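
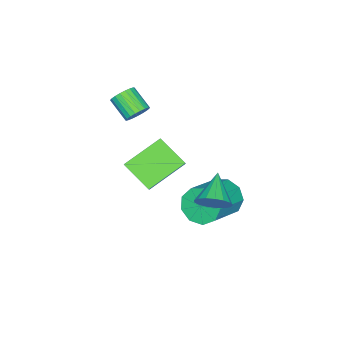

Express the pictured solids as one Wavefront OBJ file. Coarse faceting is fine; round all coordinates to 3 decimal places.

v -2.389 -2.078 1.271
v -2.175 -1.812 1.764
v -2.516 -2.755 2.422
v -2.731 -3.022 1.929
v -2.411 -1.73 1.759
v -2.752 -2.673 2.417
v -2.643 -1.708 1.669
v -2.984 -2.652 2.328
v -2.831 -1.751 1.511
v -3.172 -2.694 2.17
v -2.943 -1.85 1.311
v -3.284 -2.793 1.97
v -2.959 -1.989 1.104
v -3.3 -2.932 1.763
v -2.877 -2.143 0.926
v -3.218 -3.086 1.585
v -2.71 -2.286 0.808
v -3.051 -3.229 1.467
v -2.488 -2.393 0.769
v -2.829 -3.336 1.428
v -2.249 -2.446 0.817
v -2.59 -3.389 1.476
v -2.034 -2.435 0.944
v -2.375 -3.378 1.603
v -1.881 -2.363 1.127
v -2.222 -3.306 1.786
v -1.815 -2.241 1.335
v -2.157 -3.184 1.994
v -1.849 -2.092 1.532
v -2.191 -3.035 2.19
v -1.977 -1.94 1.683
v -2.318 -2.883 2.342
v -3.24 1.59 -3.321
v -2.87 1.295 -4.133
v -1.011 1.195 -3.252
v -1.38 1.49 -2.439
v -2.85 1.937 -4.103
v -0.991 1.837 -3.221
v -3.012 2.417 -3.706
v -1.153 2.316 -2.825
v -3.281 2.51 -3.129
v -1.421 2.409 -2.248
v -3.53 2.172 -2.642
v -1.671 2.072 -1.761
v -3.643 1.562 -2.472
v -1.784 1.462 -1.591
v -3.568 0.966 -2.699
v -1.709 0.865 -1.818
v -3.339 0.661 -3.217
v -1.48 0.561 -2.336
v -3.063 0.791 -3.784
v -1.204 0.691 -2.902
v -2.315 -1.502 -3.53
v -2.547 -2.854 -2.649
v -3.862 -0.618 -2.579
v -4.094 -1.97 -1.698
v -1.606 -1.11 -2.742
v -1.838 -2.462 -1.861
v -3.153 -0.226 -1.791
v -3.385 -1.578 -0.91
v -0.058 2.816 -0.483
v 0.38 2.714 0.154
v -1.282 2.344 0.283
v 0.262 3.067 0.183
v 0.071 3.362 0.059
v -0.15 3.533 -0.189
v -0.35 3.539 -0.504
v -0.483 3.38 -0.815
v -0.518 3.092 -1.049
v -0.448 2.74 -1.154
v -0.288 2.406 -1.105
v -0.076 2.166 -0.914
v 0.141 2.075 -0.623
v 0.312 2.154 -0.301
v 0.398 2.384 -0.021
f 2 1 5
f 2 5 3
f 3 5 6
f 3 6 4
f 5 1 7
f 5 7 6
f 6 7 8
f 6 8 4
f 7 1 9
f 7 9 8
f 8 9 10
f 8 10 4
f 9 1 11
f 9 11 10
f 10 11 12
f 10 12 4
f 11 1 13
f 11 13 12
f 12 13 14
f 12 14 4
f 13 1 15
f 13 15 14
f 14 15 16
f 14 16 4
f 15 1 17
f 15 17 16
f 16 17 18
f 16 18 4
f 17 1 19
f 17 19 18
f 18 19 20
f 18 20 4
f 19 1 21
f 19 21 20
f 20 21 22
f 20 22 4
f 21 1 23
f 21 23 22
f 22 23 24
f 22 24 4
f 23 1 25
f 23 25 24
f 24 25 26
f 24 26 4
f 25 1 27
f 25 27 26
f 26 27 28
f 26 28 4
f 27 1 29
f 27 29 28
f 28 29 30
f 28 30 4
f 29 1 31
f 29 31 30
f 30 31 32
f 30 32 4
f 31 1 2
f 31 2 32
f 32 2 3
f 32 3 4
f 34 33 37
f 34 37 35
f 35 37 38
f 35 38 36
f 37 33 39
f 37 39 38
f 38 39 40
f 38 40 36
f 39 33 41
f 39 41 40
f 40 41 42
f 40 42 36
f 41 33 43
f 41 43 42
f 42 43 44
f 42 44 36
f 43 33 45
f 43 45 44
f 44 45 46
f 44 46 36
f 45 33 47
f 45 47 46
f 46 47 48
f 46 48 36
f 47 33 49
f 47 49 48
f 48 49 50
f 48 50 36
f 49 33 51
f 49 51 50
f 50 51 52
f 50 52 36
f 51 33 34
f 51 34 52
f 52 34 35
f 52 35 36
f 54 56 53
f 57 54 53
f 53 56 55
f 55 57 53
f 54 60 56
f 58 54 57
f 58 60 54
f 56 60 55
f 59 57 55
f 55 60 59
f 59 58 57
f 60 58 59
f 62 61 64
f 62 64 63
f 64 61 65
f 64 65 63
f 65 61 66
f 65 66 63
f 66 61 67
f 66 67 63
f 67 61 68
f 67 68 63
f 68 61 69
f 68 69 63
f 69 61 70
f 69 70 63
f 70 61 71
f 70 71 63
f 71 61 72
f 71 72 63
f 72 61 73
f 72 73 63
f 73 61 74
f 73 74 63
f 74 61 75
f 74 75 63
f 75 61 62
f 75 62 63



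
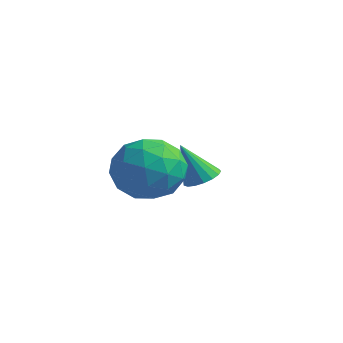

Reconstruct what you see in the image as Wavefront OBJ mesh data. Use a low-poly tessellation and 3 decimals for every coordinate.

v 1.56 -1.333 -1.492
v 2.514 -1.012 -0.944
v 2.586 -2.128 -2.816
v 3.54 -1.807 -2.268
v 2.863 -2.612 -1.815
v 2.228 -2.121 -0.996
v 2.872 -1.019 -2.764
v 2.237 -0.528 -1.945
v 3.325 -0.818 -1.73
v 3.319 -1.803 -1.144
v 1.781 -1.337 -2.616
v 1.775 -2.322 -2.03
v 1.947 -1.103 -1.102
v 3.153 -2.037 -2.658
v 2.755 -2.51 -2.392
v 3.316 -2.322 -2.07
v 1.779 -1.754 -1.132
v 2.34 -1.566 -0.81
v 2.545 -2.506 -1.322
v 2.76 -1.574 -2.95
v 3.321 -1.386 -2.628
v 1.784 -0.818 -1.69
v 2.345 -0.63 -1.368
v 2.555 -0.634 -2.438
v 2.984 -0.8 -1.242
v 3.588 -1.268 -2.02
v 3.195 -0.804 -2.311
v 2.822 -0.516 -1.83
v 2.981 -1.379 -0.897
v 3.584 -1.846 -1.676
v 3.186 -2.32 -1.409
v 2.813 -2.031 -0.928
v 3.458 -1.265 -1.359
v 1.516 -1.294 -2.084
v 2.119 -1.761 -2.863
v 2.287 -1.109 -2.832
v 1.914 -0.82 -2.351
v 1.512 -1.872 -1.74
v 2.116 -2.34 -2.518
v 2.278 -2.624 -1.93
v 1.905 -2.336 -1.449
v 1.642 -1.875 -2.401
v 1.628 1.496 -3.459
v 2.195 1.345 -3.291
v 1.132 1.084 -2.161
v 2.17 1.625 -3.211
v 2.022 1.875 -3.189
v 1.783 2.039 -3.228
v 1.509 2.078 -3.32
v 1.262 1.984 -3.445
v 1.099 1.778 -3.572
v 1.057 1.507 -3.674
v 1.146 1.234 -3.726
v 1.346 1.021 -3.718
v 1.61 0.917 -3.65
v 1.878 0.945 -3.539
v 2.089 1.1 -3.409
f 1 38 17
f 38 12 41
f 17 41 6
f 38 41 17
f 1 17 13
f 17 6 18
f 13 18 2
f 17 18 13
f 1 13 22
f 13 2 23
f 22 23 8
f 13 23 22
f 1 22 34
f 22 8 37
f 34 37 11
f 22 37 34
f 1 34 38
f 34 11 42
f 38 42 12
f 34 42 38
f 2 18 29
f 18 6 32
f 29 32 10
f 18 32 29
f 6 41 19
f 41 12 40
f 19 40 5
f 41 40 19
f 12 42 39
f 42 11 35
f 39 35 3
f 42 35 39
f 11 37 36
f 37 8 24
f 36 24 7
f 37 24 36
f 8 23 28
f 23 2 25
f 28 25 9
f 23 25 28
f 4 30 16
f 30 10 31
f 16 31 5
f 30 31 16
f 4 16 14
f 16 5 15
f 14 15 3
f 16 15 14
f 4 14 21
f 14 3 20
f 21 20 7
f 14 20 21
f 4 21 26
f 21 7 27
f 26 27 9
f 21 27 26
f 4 26 30
f 26 9 33
f 30 33 10
f 26 33 30
f 5 31 19
f 31 10 32
f 19 32 6
f 31 32 19
f 3 15 39
f 15 5 40
f 39 40 12
f 15 40 39
f 7 20 36
f 20 3 35
f 36 35 11
f 20 35 36
f 9 27 28
f 27 7 24
f 28 24 8
f 27 24 28
f 10 33 29
f 33 9 25
f 29 25 2
f 33 25 29
f 44 43 46
f 44 46 45
f 46 43 47
f 46 47 45
f 47 43 48
f 47 48 45
f 48 43 49
f 48 49 45
f 49 43 50
f 49 50 45
f 50 43 51
f 50 51 45
f 51 43 52
f 51 52 45
f 52 43 53
f 52 53 45
f 53 43 54
f 53 54 45
f 54 43 55
f 54 55 45
f 55 43 56
f 55 56 45
f 56 43 57
f 56 57 45
f 57 43 44
f 57 44 45



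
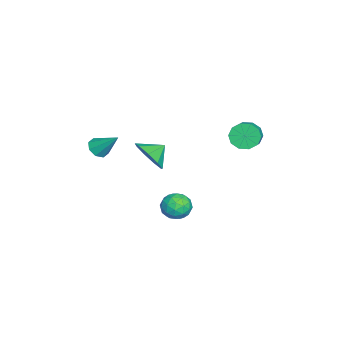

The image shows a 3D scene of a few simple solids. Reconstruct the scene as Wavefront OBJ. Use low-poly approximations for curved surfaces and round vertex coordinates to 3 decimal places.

v 1.696 -0.848 2.053
v 2.556 -0.261 2.186
v 1.124 -0.132 2.587
v 2.222 -0.073 1.578
v 1.642 -0.248 1.193
v 1.087 -0.704 1.209
v 0.817 -1.227 1.621
v 0.958 -1.572 2.235
v 1.444 -1.579 2.763
v 2.048 -1.243 2.96
v 2.487 -0.723 2.732
v -0.156 3.764 2.918
v 0.194 4.026 2.236
v 1.206 4.038 2.76
v 0.856 3.776 3.442
v 0.052 4.426 2.501
v 1.065 4.438 3.025
v -0.169 4.574 2.925
v 0.843 4.586 3.449
v -0.385 4.412 3.346
v 0.627 4.424 3.87
v -0.514 4.003 3.604
v 0.498 4.015 4.128
v -0.506 3.502 3.6
v 0.506 3.514 4.124
v -0.365 3.102 3.335
v 0.648 3.114 3.859
v -0.143 2.954 2.911
v 0.869 2.966 3.435
v 0.073 3.116 2.49
v 1.085 3.128 3.014
v 0.202 3.525 2.232
v 1.214 3.537 2.756
v 1.884 1.278 -1.177
v 2.514 1.031 -1.693
v 2.146 0.209 -0.347
v 2.776 -0.038 -0.863
v 2.855 0.676 -0.406
v 2.694 1.337 -0.919
v 1.966 -0.097 -1.121
v 1.805 0.564 -1.634
v 2.565 0.181 -1.659
v 3.115 0.659 -1.217
v 1.545 0.581 -0.823
v 2.095 1.059 -0.381
v 2.176 1.248 -1.508
v 2.484 -0.008 -0.532
v 2.53 0.412 -0.263
v 2.901 0.266 -0.567
v 2.282 1.428 -1.053
v 2.652 1.283 -1.357
v 2.853 1.074 -0.6
v 2.008 -0.043 -0.683
v 2.378 -0.188 -0.987
v 1.759 0.974 -1.473
v 2.13 0.828 -1.777
v 1.807 0.166 -1.44
v 2.577 0.603 -1.791
v 2.73 -0.025 -1.303
v 2.254 -0.059 -1.455
v 2.159 0.329 -1.756
v 2.9 0.884 -1.532
v 3.053 0.256 -1.044
v 3.1 0.676 -0.775
v 3.005 1.064 -1.077
v 2.929 0.385 -1.511
v 1.607 0.984 -0.996
v 1.76 0.356 -0.508
v 1.655 0.176 -0.963
v 1.56 0.564 -1.265
v 1.93 1.265 -0.737
v 2.083 0.637 -0.249
v 2.501 0.911 -0.284
v 2.406 1.299 -0.585
v 1.731 0.855 -0.529
v 2.347 -3.214 2.851
v 2.698 -2.904 2.414
v 2.773 -2.146 3.949
v 2.236 -2.741 2.434
v 1.84 -2.855 2.698
v 1.741 -3.179 3.052
v 1.997 -3.524 3.287
v 2.458 -3.687 3.267
v 2.855 -3.573 3.003
v 2.954 -3.249 2.65
f 2 1 4
f 2 4 3
f 4 1 5
f 4 5 3
f 5 1 6
f 5 6 3
f 6 1 7
f 6 7 3
f 7 1 8
f 7 8 3
f 8 1 9
f 8 9 3
f 9 1 10
f 9 10 3
f 10 1 11
f 10 11 3
f 11 1 2
f 11 2 3
f 13 12 16
f 13 16 14
f 14 16 17
f 14 17 15
f 16 12 18
f 16 18 17
f 17 18 19
f 17 19 15
f 18 12 20
f 18 20 19
f 19 20 21
f 19 21 15
f 20 12 22
f 20 22 21
f 21 22 23
f 21 23 15
f 22 12 24
f 22 24 23
f 23 24 25
f 23 25 15
f 24 12 26
f 24 26 25
f 25 26 27
f 25 27 15
f 26 12 28
f 26 28 27
f 27 28 29
f 27 29 15
f 28 12 30
f 28 30 29
f 29 30 31
f 29 31 15
f 30 12 32
f 30 32 31
f 31 32 33
f 31 33 15
f 32 12 13
f 32 13 33
f 33 13 14
f 33 14 15
f 34 71 50
f 71 45 74
f 50 74 39
f 71 74 50
f 34 50 46
f 50 39 51
f 46 51 35
f 50 51 46
f 34 46 55
f 46 35 56
f 55 56 41
f 46 56 55
f 34 55 67
f 55 41 70
f 67 70 44
f 55 70 67
f 34 67 71
f 67 44 75
f 71 75 45
f 67 75 71
f 35 51 62
f 51 39 65
f 62 65 43
f 51 65 62
f 39 74 52
f 74 45 73
f 52 73 38
f 74 73 52
f 45 75 72
f 75 44 68
f 72 68 36
f 75 68 72
f 44 70 69
f 70 41 57
f 69 57 40
f 70 57 69
f 41 56 61
f 56 35 58
f 61 58 42
f 56 58 61
f 37 63 49
f 63 43 64
f 49 64 38
f 63 64 49
f 37 49 47
f 49 38 48
f 47 48 36
f 49 48 47
f 37 47 54
f 47 36 53
f 54 53 40
f 47 53 54
f 37 54 59
f 54 40 60
f 59 60 42
f 54 60 59
f 37 59 63
f 59 42 66
f 63 66 43
f 59 66 63
f 38 64 52
f 64 43 65
f 52 65 39
f 64 65 52
f 36 48 72
f 48 38 73
f 72 73 45
f 48 73 72
f 40 53 69
f 53 36 68
f 69 68 44
f 53 68 69
f 42 60 61
f 60 40 57
f 61 57 41
f 60 57 61
f 43 66 62
f 66 42 58
f 62 58 35
f 66 58 62
f 77 76 79
f 77 79 78
f 79 76 80
f 79 80 78
f 80 76 81
f 80 81 78
f 81 76 82
f 81 82 78
f 82 76 83
f 82 83 78
f 83 76 84
f 83 84 78
f 84 76 85
f 84 85 78
f 85 76 77
f 85 77 78



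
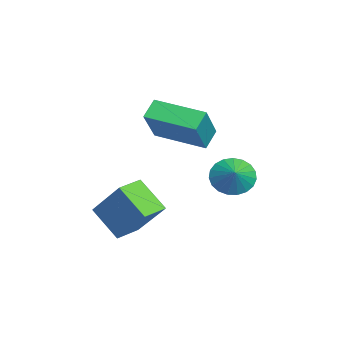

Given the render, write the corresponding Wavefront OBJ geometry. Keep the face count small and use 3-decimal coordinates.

v -0.937 -5.22 -1.784
v 0.055 -4.188 -0.153
v -1.774 -4.446 -1.765
v -0.782 -3.414 -0.134
v -0.098 -4.286 -2.886
v 0.894 -3.254 -1.255
v -0.935 -3.512 -2.867
v 0.057 -2.48 -1.236
v -3.273 0.147 -1.161
v -2.838 -0.424 -1.752
v -2.367 0.193 -0.539
v -2.755 -0.077 -1.9
v -2.761 0.309 -1.92
v -2.855 0.667 -1.808
v -3.022 0.935 -1.585
v -3.232 1.067 -1.289
v -3.45 1.04 -0.97
v -3.637 0.858 -0.684
v -3.76 0.553 -0.481
v -3.8 0.178 -0.395
v -3.749 -0.202 -0.442
v -3.615 -0.522 -0.613
v -3.422 -0.727 -0.879
v -3.204 -0.78 -1.193
v -2.997 -0.673 -1.502
v -3.055 -2.872 1.189
v -3.681 -2.466 1.81
v -2.067 -0.936 0.921
v -2.692 -0.531 1.542
v -1.828 -3.289 2.698
v -2.453 -2.884 3.319
v -0.839 -1.354 2.43
v -1.465 -0.948 3.051
f 2 4 1
f 5 2 1
f 1 4 3
f 3 5 1
f 2 8 4
f 6 2 5
f 6 8 2
f 4 8 3
f 7 5 3
f 3 8 7
f 7 6 5
f 8 6 7
f 10 9 12
f 10 12 11
f 12 9 13
f 12 13 11
f 13 9 14
f 13 14 11
f 14 9 15
f 14 15 11
f 15 9 16
f 15 16 11
f 16 9 17
f 16 17 11
f 17 9 18
f 17 18 11
f 18 9 19
f 18 19 11
f 19 9 20
f 19 20 11
f 20 9 21
f 20 21 11
f 21 9 22
f 21 22 11
f 22 9 23
f 22 23 11
f 23 9 24
f 23 24 11
f 24 9 25
f 24 25 11
f 25 9 10
f 25 10 11
f 27 29 26
f 30 27 26
f 26 29 28
f 28 30 26
f 27 33 29
f 31 27 30
f 31 33 27
f 29 33 28
f 32 30 28
f 28 33 32
f 32 31 30
f 33 31 32



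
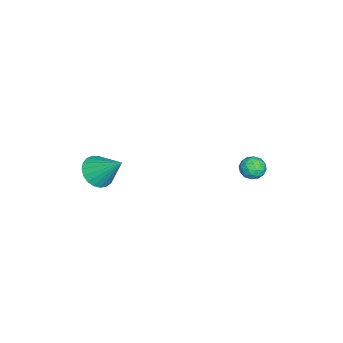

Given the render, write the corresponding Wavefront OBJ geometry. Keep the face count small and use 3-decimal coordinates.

v 3.294 -3.349 -0.742
v 4.111 -3.337 -1.042
v 3.706 -2.151 0.422
v 3.952 -3.084 -1.246
v 3.68 -2.877 -1.363
v 3.341 -2.751 -1.373
v 2.994 -2.729 -1.273
v 2.699 -2.813 -1.082
v 2.507 -2.991 -0.832
v 2.451 -3.23 -0.567
v 2.541 -3.49 -0.331
v 2.761 -3.725 -0.167
v 3.074 -3.895 -0.103
v 3.424 -3.971 -0.149
v 3.753 -3.939 -0.297
v 4.002 -3.805 -0.523
v 4.128 -3.592 -0.786
v -0.757 3.064 -2.869
v -0.236 3.354 -2.58
v -0.684 2.246 -2.18
v -0.163 2.536 -1.891
v -0.767 2.802 -1.83
v -0.812 3.308 -2.256
v -0.108 2.292 -2.504
v -0.153 2.798 -2.93
v 0.165 2.877 -2.354
v -0.242 3.192 -1.937
v -0.678 2.408 -2.823
v -1.085 2.723 -2.406
v -0.503 3.281 -2.785
v -0.417 2.319 -1.975
v -0.772 2.476 -1.939
v -0.466 2.646 -1.769
v -0.841 3.254 -2.594
v -0.535 3.424 -2.424
v -0.847 3.1 -1.984
v -0.385 2.176 -2.336
v -0.079 2.346 -2.166
v -0.454 2.954 -2.991
v -0.148 3.124 -2.821
v -0.073 2.5 -2.776
v 0.039 3.171 -2.482
v 0.082 2.69 -2.077
v 0.114 2.547 -2.438
v 0.088 2.844 -2.688
v -0.2 3.356 -2.237
v -0.158 2.875 -1.832
v -0.512 3.032 -1.797
v -0.539 3.329 -2.047
v 0.035 3.076 -2.105
v -0.762 2.725 -2.928
v -0.72 2.244 -2.523
v -0.381 2.271 -2.713
v -0.408 2.568 -2.963
v -1.002 2.91 -2.683
v -0.959 2.429 -2.278
v -1.008 2.756 -2.072
v -1.034 3.053 -2.322
v -0.955 2.524 -2.655
f 2 1 4
f 2 4 3
f 4 1 5
f 4 5 3
f 5 1 6
f 5 6 3
f 6 1 7
f 6 7 3
f 7 1 8
f 7 8 3
f 8 1 9
f 8 9 3
f 9 1 10
f 9 10 3
f 10 1 11
f 10 11 3
f 11 1 12
f 11 12 3
f 12 1 13
f 12 13 3
f 13 1 14
f 13 14 3
f 14 1 15
f 14 15 3
f 15 1 16
f 15 16 3
f 16 1 17
f 16 17 3
f 17 1 2
f 17 2 3
f 18 55 34
f 55 29 58
f 34 58 23
f 55 58 34
f 18 34 30
f 34 23 35
f 30 35 19
f 34 35 30
f 18 30 39
f 30 19 40
f 39 40 25
f 30 40 39
f 18 39 51
f 39 25 54
f 51 54 28
f 39 54 51
f 18 51 55
f 51 28 59
f 55 59 29
f 51 59 55
f 19 35 46
f 35 23 49
f 46 49 27
f 35 49 46
f 23 58 36
f 58 29 57
f 36 57 22
f 58 57 36
f 29 59 56
f 59 28 52
f 56 52 20
f 59 52 56
f 28 54 53
f 54 25 41
f 53 41 24
f 54 41 53
f 25 40 45
f 40 19 42
f 45 42 26
f 40 42 45
f 21 47 33
f 47 27 48
f 33 48 22
f 47 48 33
f 21 33 31
f 33 22 32
f 31 32 20
f 33 32 31
f 21 31 38
f 31 20 37
f 38 37 24
f 31 37 38
f 21 38 43
f 38 24 44
f 43 44 26
f 38 44 43
f 21 43 47
f 43 26 50
f 47 50 27
f 43 50 47
f 22 48 36
f 48 27 49
f 36 49 23
f 48 49 36
f 20 32 56
f 32 22 57
f 56 57 29
f 32 57 56
f 24 37 53
f 37 20 52
f 53 52 28
f 37 52 53
f 26 44 45
f 44 24 41
f 45 41 25
f 44 41 45
f 27 50 46
f 50 26 42
f 46 42 19
f 50 42 46



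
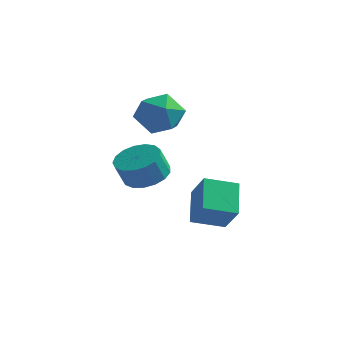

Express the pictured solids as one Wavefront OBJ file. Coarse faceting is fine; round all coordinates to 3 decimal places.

v 2.556 -2.283 -3.954
v 2.005 -1.175 -3.004
v 3.561 -1.473 -4.315
v 3.009 -0.365 -3.365
v 3.351 -2.795 -2.895
v 2.799 -1.687 -1.945
v 4.355 -1.985 -3.256
v 3.804 -0.877 -2.306
v -0.172 1.473 0.189
v 0.684 0.828 0.222
v -1.184 0.112 -0.182
v -0.328 -0.533 -0.149
v -0.695 -0.083 0.752
v -0.07 0.758 0.982
v -0.43 0.182 -0.942
v 0.195 1.023 -0.712
v 0.525 0.03 -0.477
v 0.36 -0.134 0.57
v -0.86 1.074 -0.53
v -1.025 0.91 0.517
v 1.398 -3.351 -1.435
v 2.052 -2.832 -1.099
v 1.895 -3.25 -0.149
v 1.242 -3.769 -0.485
v 1.697 -2.593 -1.052
v 1.54 -3.011 -0.102
v 1.273 -2.528 -1.093
v 1.116 -2.946 -0.143
v 0.878 -2.651 -1.213
v 0.721 -3.069 -0.263
v 0.602 -2.935 -1.383
v 0.445 -3.353 -0.433
v 0.509 -3.314 -1.566
v 0.352 -3.732 -0.615
v 0.619 -3.701 -1.718
v 0.462 -4.12 -0.768
v 0.908 -4.008 -1.805
v 0.751 -4.427 -0.855
v 1.309 -4.165 -1.808
v 1.153 -4.583 -0.858
v 1.731 -4.135 -1.725
v 1.574 -4.553 -0.775
v 2.076 -3.925 -1.576
v 1.92 -4.344 -0.626
v 2.267 -3.584 -1.395
v 2.11 -4.003 -0.444
v 2.258 -3.19 -1.222
v 2.101 -3.608 -0.272
f 2 4 1
f 5 2 1
f 1 4 3
f 3 5 1
f 2 8 4
f 6 2 5
f 6 8 2
f 4 8 3
f 7 5 3
f 3 8 7
f 7 6 5
f 8 6 7
f 9 20 14
f 9 14 10
f 9 10 16
f 9 16 19
f 9 19 20
f 10 14 18
f 14 20 13
f 20 19 11
f 19 16 15
f 16 10 17
f 12 18 13
f 12 13 11
f 12 11 15
f 12 15 17
f 12 17 18
f 13 18 14
f 11 13 20
f 15 11 19
f 17 15 16
f 18 17 10
f 22 21 25
f 22 25 23
f 23 25 26
f 23 26 24
f 25 21 27
f 25 27 26
f 26 27 28
f 26 28 24
f 27 21 29
f 27 29 28
f 28 29 30
f 28 30 24
f 29 21 31
f 29 31 30
f 30 31 32
f 30 32 24
f 31 21 33
f 31 33 32
f 32 33 34
f 32 34 24
f 33 21 35
f 33 35 34
f 34 35 36
f 34 36 24
f 35 21 37
f 35 37 36
f 36 37 38
f 36 38 24
f 37 21 39
f 37 39 38
f 38 39 40
f 38 40 24
f 39 21 41
f 39 41 40
f 40 41 42
f 40 42 24
f 41 21 43
f 41 43 42
f 42 43 44
f 42 44 24
f 43 21 45
f 43 45 44
f 44 45 46
f 44 46 24
f 45 21 47
f 45 47 46
f 46 47 48
f 46 48 24
f 47 21 22
f 47 22 48
f 48 22 23
f 48 23 24



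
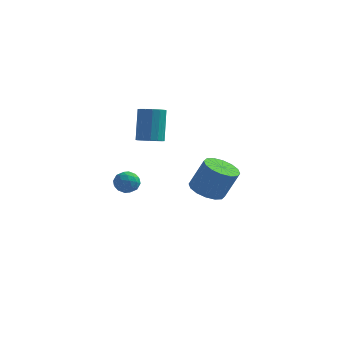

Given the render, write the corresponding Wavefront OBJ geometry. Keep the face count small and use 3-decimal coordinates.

v 1.178 3.19 -2.027
v 1.893 3.895 -2.426
v 2.677 4.114 -0.632
v 1.962 3.41 -0.233
v 1.454 4.205 -2.272
v 2.238 4.425 -0.478
v 0.942 4.244 -2.053
v 1.725 4.463 -0.259
v 0.492 4 -1.827
v 1.276 4.22 -0.033
v 0.227 3.539 -1.654
v 1.01 3.759 0.14
v 0.216 2.985 -1.582
v 1 3.205 0.212
v 0.463 2.486 -1.628
v 1.247 2.705 0.166
v 0.902 2.175 -1.782
v 1.686 2.395 0.012
v 1.415 2.137 -2.001
v 2.198 2.356 -0.207
v 1.864 2.38 -2.227
v 2.648 2.6 -0.433
v 2.13 2.841 -2.4
v 2.913 3.061 -0.606
v 2.14 3.395 -2.472
v 2.924 3.615 -0.678
v -1.202 -2.962 1.556
v -0.542 -3.202 1.773
v -1.618 -4.078 1.587
v -0.958 -4.318 1.804
v -1.368 -3.909 2.258
v -1.111 -3.22 2.239
v -1.049 -4.06 1.121
v -0.792 -3.371 1.102
v -0.447 -3.881 1.505
v -0.644 -3.788 2.207
v -1.516 -3.492 1.153
v -1.713 -3.399 1.855
v -0.835 -2.984 1.662
v -1.325 -4.296 1.698
v -1.566 -4.056 1.965
v -1.178 -4.197 2.093
v -1.17 -2.995 1.936
v -0.782 -3.136 2.064
v -1.268 -3.552 2.348
v -1.378 -4.144 1.296
v -0.99 -4.285 1.424
v -0.982 -3.083 1.267
v -0.594 -3.224 1.395
v -0.892 -3.728 1.012
v -0.391 -3.525 1.632
v -0.636 -4.18 1.65
v -0.689 -4.029 1.248
v -0.538 -3.623 1.237
v -0.507 -3.47 2.045
v -0.752 -4.125 2.063
v -0.993 -3.885 2.33
v -0.842 -3.48 2.319
v -0.452 -3.869 1.887
v -1.408 -3.155 1.297
v -1.653 -3.81 1.315
v -1.318 -3.8 1.041
v -1.167 -3.395 1.03
v -1.524 -3.1 1.71
v -1.769 -3.755 1.728
v -1.622 -3.657 2.123
v -1.471 -3.251 2.112
v -1.708 -3.411 1.473
v -1.216 0.645 2.65
v -0.499 0.889 2.597
v -0.686 1.84 4.437
v -1.404 1.595 4.49
v -0.715 1.171 2.429
v -0.902 2.122 4.269
v -1.066 1.313 2.32
v -1.253 2.263 4.16
v -1.457 1.275 2.3
v -1.644 2.226 4.14
v -1.783 1.068 2.373
v -1.971 2.019 4.214
v -1.958 0.748 2.521
v -2.145 1.699 4.361
v -1.934 0.4 2.703
v -2.121 1.351 4.543
v -1.718 0.118 2.871
v -1.905 1.069 4.711
v -1.367 -0.023 2.98
v -1.554 0.927 4.82
v -0.976 0.014 3
v -1.163 0.965 4.84
v -0.649 0.221 2.926
v -0.837 1.172 4.767
v -0.475 0.541 2.779
v -0.662 1.492 4.619
f 2 1 5
f 2 5 3
f 3 5 6
f 3 6 4
f 5 1 7
f 5 7 6
f 6 7 8
f 6 8 4
f 7 1 9
f 7 9 8
f 8 9 10
f 8 10 4
f 9 1 11
f 9 11 10
f 10 11 12
f 10 12 4
f 11 1 13
f 11 13 12
f 12 13 14
f 12 14 4
f 13 1 15
f 13 15 14
f 14 15 16
f 14 16 4
f 15 1 17
f 15 17 16
f 16 17 18
f 16 18 4
f 17 1 19
f 17 19 18
f 18 19 20
f 18 20 4
f 19 1 21
f 19 21 20
f 20 21 22
f 20 22 4
f 21 1 23
f 21 23 22
f 22 23 24
f 22 24 4
f 23 1 25
f 23 25 24
f 24 25 26
f 24 26 4
f 25 1 2
f 25 2 26
f 26 2 3
f 26 3 4
f 27 64 43
f 64 38 67
f 43 67 32
f 64 67 43
f 27 43 39
f 43 32 44
f 39 44 28
f 43 44 39
f 27 39 48
f 39 28 49
f 48 49 34
f 39 49 48
f 27 48 60
f 48 34 63
f 60 63 37
f 48 63 60
f 27 60 64
f 60 37 68
f 64 68 38
f 60 68 64
f 28 44 55
f 44 32 58
f 55 58 36
f 44 58 55
f 32 67 45
f 67 38 66
f 45 66 31
f 67 66 45
f 38 68 65
f 68 37 61
f 65 61 29
f 68 61 65
f 37 63 62
f 63 34 50
f 62 50 33
f 63 50 62
f 34 49 54
f 49 28 51
f 54 51 35
f 49 51 54
f 30 56 42
f 56 36 57
f 42 57 31
f 56 57 42
f 30 42 40
f 42 31 41
f 40 41 29
f 42 41 40
f 30 40 47
f 40 29 46
f 47 46 33
f 40 46 47
f 30 47 52
f 47 33 53
f 52 53 35
f 47 53 52
f 30 52 56
f 52 35 59
f 56 59 36
f 52 59 56
f 31 57 45
f 57 36 58
f 45 58 32
f 57 58 45
f 29 41 65
f 41 31 66
f 65 66 38
f 41 66 65
f 33 46 62
f 46 29 61
f 62 61 37
f 46 61 62
f 35 53 54
f 53 33 50
f 54 50 34
f 53 50 54
f 36 59 55
f 59 35 51
f 55 51 28
f 59 51 55
f 70 69 73
f 70 73 71
f 71 73 74
f 71 74 72
f 73 69 75
f 73 75 74
f 74 75 76
f 74 76 72
f 75 69 77
f 75 77 76
f 76 77 78
f 76 78 72
f 77 69 79
f 77 79 78
f 78 79 80
f 78 80 72
f 79 69 81
f 79 81 80
f 80 81 82
f 80 82 72
f 81 69 83
f 81 83 82
f 82 83 84
f 82 84 72
f 83 69 85
f 83 85 84
f 84 85 86
f 84 86 72
f 85 69 87
f 85 87 86
f 86 87 88
f 86 88 72
f 87 69 89
f 87 89 88
f 88 89 90
f 88 90 72
f 89 69 91
f 89 91 90
f 90 91 92
f 90 92 72
f 91 69 93
f 91 93 92
f 92 93 94
f 92 94 72
f 93 69 70
f 93 70 94
f 94 70 71
f 94 71 72



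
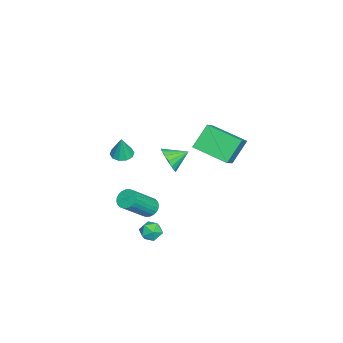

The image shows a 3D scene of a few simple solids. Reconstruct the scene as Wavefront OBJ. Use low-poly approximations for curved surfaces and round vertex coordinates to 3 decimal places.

v 2.701 -1.148 0.377
v 3.081 -0.671 0.388
v 4.199 -1.595 1.794
v 3.819 -2.072 1.783
v 2.923 -0.609 0.555
v 4.042 -1.532 1.961
v 2.731 -0.628 0.695
v 3.85 -1.552 2.1
v 2.535 -0.727 0.786
v 3.653 -1.651 2.192
v 2.364 -0.89 0.815
v 3.482 -1.813 2.221
v 2.244 -1.092 0.778
v 3.363 -2.016 2.183
v 2.194 -1.303 0.679
v 3.312 -2.226 2.085
v 2.221 -1.49 0.535
v 3.339 -2.414 1.94
v 2.321 -1.625 0.366
v 3.439 -2.549 1.772
v 2.478 -1.688 0.199
v 3.597 -2.611 1.605
v 2.67 -1.668 0.06
v 3.789 -2.592 1.465
v 2.867 -1.569 -0.032
v 3.985 -2.493 1.374
v 3.038 -1.407 -0.061
v 4.156 -2.33 1.345
v 3.157 -1.204 -0.023
v 4.276 -2.128 1.382
v 3.208 -0.994 0.075
v 4.326 -1.917 1.481
v 3.181 -0.806 0.22
v 4.299 -1.73 1.625
v 3.474 -0.558 -1.266
v 4.114 -0.633 -1.075
v 3.146 -1.107 -0.385
v 3.786 -1.182 -0.194
v 3.499 -0.574 -0.178
v 3.702 -0.234 -0.723
v 3.558 -1.506 -0.737
v 3.761 -1.166 -1.282
v 4.167 -1.218 -0.748
v 4.13 -0.642 -0.402
v 3.13 -1.098 -1.058
v 3.093 -0.522 -0.712
v -4.385 1.025 2.026
v -3.03 0.92 3.013
v -3.796 2.971 1.425
v -2.44 2.866 2.412
v -3.52 0.374 0.768
v -2.164 0.269 1.755
v -2.93 2.32 0.167
v -1.575 2.215 1.154
v -2.489 -1.076 0.303
v -2.078 -0.607 -0.289
v -2.931 -0.064 0.797
v -2.444 -0.684 -0.461
v -2.82 -0.85 -0.457
v -3.121 -1.068 -0.28
v -3.277 -1.288 0.032
v -3.252 -1.46 0.405
v -3.052 -1.543 0.755
v -2.723 -1.519 1.002
v -2.341 -1.394 1.088
v -1.992 -1.196 0.995
v -1.757 -0.971 0.743
v -1.69 -0.769 0.391
v -1.806 -0.638 0.018
v 1.23 -2.808 3.285
v 1.747 -2.469 3.163
v 1.51 -2.772 4.575
v 1.451 -2.222 3.221
v 1.072 -2.198 3.303
v 0.752 -2.408 3.378
v 0.615 -2.77 3.418
v 0.713 -3.147 3.407
v 1.008 -3.394 3.35
v 1.388 -3.418 3.268
v 1.707 -3.208 3.192
v 1.844 -2.846 3.153
f 2 1 5
f 2 5 3
f 3 5 6
f 3 6 4
f 5 1 7
f 5 7 6
f 6 7 8
f 6 8 4
f 7 1 9
f 7 9 8
f 8 9 10
f 8 10 4
f 9 1 11
f 9 11 10
f 10 11 12
f 10 12 4
f 11 1 13
f 11 13 12
f 12 13 14
f 12 14 4
f 13 1 15
f 13 15 14
f 14 15 16
f 14 16 4
f 15 1 17
f 15 17 16
f 16 17 18
f 16 18 4
f 17 1 19
f 17 19 18
f 18 19 20
f 18 20 4
f 19 1 21
f 19 21 20
f 20 21 22
f 20 22 4
f 21 1 23
f 21 23 22
f 22 23 24
f 22 24 4
f 23 1 25
f 23 25 24
f 24 25 26
f 24 26 4
f 25 1 27
f 25 27 26
f 26 27 28
f 26 28 4
f 27 1 29
f 27 29 28
f 28 29 30
f 28 30 4
f 29 1 31
f 29 31 30
f 30 31 32
f 30 32 4
f 31 1 33
f 31 33 32
f 32 33 34
f 32 34 4
f 33 1 2
f 33 2 34
f 34 2 3
f 34 3 4
f 35 46 40
f 35 40 36
f 35 36 42
f 35 42 45
f 35 45 46
f 36 40 44
f 40 46 39
f 46 45 37
f 45 42 41
f 42 36 43
f 38 44 39
f 38 39 37
f 38 37 41
f 38 41 43
f 38 43 44
f 39 44 40
f 37 39 46
f 41 37 45
f 43 41 42
f 44 43 36
f 48 50 47
f 51 48 47
f 47 50 49
f 49 51 47
f 48 54 50
f 52 48 51
f 52 54 48
f 50 54 49
f 53 51 49
f 49 54 53
f 53 52 51
f 54 52 53
f 56 55 58
f 56 58 57
f 58 55 59
f 58 59 57
f 59 55 60
f 59 60 57
f 60 55 61
f 60 61 57
f 61 55 62
f 61 62 57
f 62 55 63
f 62 63 57
f 63 55 64
f 63 64 57
f 64 55 65
f 64 65 57
f 65 55 66
f 65 66 57
f 66 55 67
f 66 67 57
f 67 55 68
f 67 68 57
f 68 55 69
f 68 69 57
f 69 55 56
f 69 56 57
f 71 70 73
f 71 73 72
f 73 70 74
f 73 74 72
f 74 70 75
f 74 75 72
f 75 70 76
f 75 76 72
f 76 70 77
f 76 77 72
f 77 70 78
f 77 78 72
f 78 70 79
f 78 79 72
f 79 70 80
f 79 80 72
f 80 70 81
f 80 81 72
f 81 70 71
f 81 71 72



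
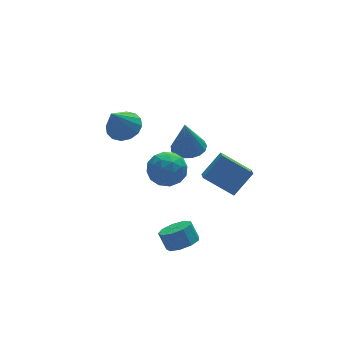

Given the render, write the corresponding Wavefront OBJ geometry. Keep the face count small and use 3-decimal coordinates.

v 0.582 -3.347 -0.216
v 0.336 -4.112 0.191
v -0.696 -2.382 0.824
v -0.942 -3.146 1.231
v 1.722 -3.094 0.949
v 1.476 -3.858 1.356
v 0.444 -2.128 1.989
v 0.198 -2.893 2.396
v -2.702 3.336 0.969
v -2.257 4.096 1.465
v -3.598 2.764 2.651
v -2.709 4.293 1.291
v -3.158 4.235 1.031
v -3.486 3.935 0.755
v -3.603 3.476 0.536
v -3.479 2.978 0.433
v -3.146 2.577 0.473
v -2.695 2.379 0.647
v -2.245 2.438 0.907
v -1.917 2.737 1.183
v -1.8 3.197 1.403
v -1.924 3.694 1.506
v 0.588 2.417 -1.061
v 1.496 2.091 -0.958
v 0.292 2.243 1.001
v 1.537 2.552 -0.914
v 1.36 2.981 -0.903
v 1.007 3.281 -0.928
v 0.558 3.383 -0.984
v 0.115 3.264 -1.057
v -0.219 2.95 -1.132
v -0.369 2.515 -1.19
v -0.299 2.056 -1.218
v -0.027 1.681 -1.211
v 0.387 1.474 -1.169
v 0.846 1.483 -1.102
v 1.246 1.706 -1.026
v -2.36 -2.963 3.45
v -1.908 -3.367 2.552
v -3.952 -3.273 2.788
v -3.5 -3.677 1.89
v -3.417 -4.214 2.827
v -2.433 -4.022 3.236
v -3.427 -2.618 2.104
v -2.443 -2.426 2.513
v -2.567 -3.153 1.72
v -2.561 -4.14 2.167
v -3.299 -2.5 3.173
v -3.293 -3.487 3.62
v -1.994 -3.138 3.059
v -3.866 -3.502 2.281
v -3.817 -3.818 2.831
v -3.552 -4.055 2.304
v -2.303 -3.523 3.461
v -2.037 -3.761 2.934
v -2.924 -4.258 3.095
v -3.823 -2.879 2.406
v -3.557 -3.117 1.879
v -2.308 -2.585 3.036
v -2.043 -2.822 2.509
v -2.936 -2.382 2.245
v -2.116 -3.25 2.043
v -3.052 -3.432 1.653
v -3.009 -2.809 1.779
v -2.43 -2.697 2.02
v -2.113 -3.83 2.305
v -3.049 -4.012 1.916
v -3 -4.327 2.466
v -2.421 -4.215 2.707
v -2.5 -3.704 1.816
v -2.811 -2.628 3.424
v -3.747 -2.81 3.035
v -3.439 -2.425 2.633
v -2.86 -2.313 2.874
v -2.808 -3.208 3.687
v -3.744 -3.39 3.297
v -3.43 -3.943 3.32
v -2.851 -3.831 3.561
v -3.36 -2.936 3.524
v -1.962 -3.061 -3.778
v -1.065 -2.983 -3.591
v -1.3 -2.461 -2.676
v -2.198 -2.539 -2.862
v -1.259 -2.486 -3.925
v -1.495 -1.964 -3.009
v -1.783 -2.258 -4.189
v -2.019 -1.736 -3.274
v -2.39 -2.406 -4.261
v -2.626 -1.884 -3.346
v -2.797 -2.86 -4.107
v -3.033 -2.338 -3.191
v -2.814 -3.409 -3.799
v -3.049 -2.887 -2.883
v -2.431 -3.794 -3.481
v -2.667 -3.272 -2.565
v -1.83 -3.837 -3.302
v -2.065 -3.315 -2.386
v -1.29 -3.516 -3.345
v -1.526 -2.994 -2.43
f 2 4 1
f 5 2 1
f 1 4 3
f 3 5 1
f 2 8 4
f 6 2 5
f 6 8 2
f 4 8 3
f 7 5 3
f 3 8 7
f 7 6 5
f 8 6 7
f 10 9 12
f 10 12 11
f 12 9 13
f 12 13 11
f 13 9 14
f 13 14 11
f 14 9 15
f 14 15 11
f 15 9 16
f 15 16 11
f 16 9 17
f 16 17 11
f 17 9 18
f 17 18 11
f 18 9 19
f 18 19 11
f 19 9 20
f 19 20 11
f 20 9 21
f 20 21 11
f 21 9 22
f 21 22 11
f 22 9 10
f 22 10 11
f 24 23 26
f 24 26 25
f 26 23 27
f 26 27 25
f 27 23 28
f 27 28 25
f 28 23 29
f 28 29 25
f 29 23 30
f 29 30 25
f 30 23 31
f 30 31 25
f 31 23 32
f 31 32 25
f 32 23 33
f 32 33 25
f 33 23 34
f 33 34 25
f 34 23 35
f 34 35 25
f 35 23 36
f 35 36 25
f 36 23 37
f 36 37 25
f 37 23 24
f 37 24 25
f 38 75 54
f 75 49 78
f 54 78 43
f 75 78 54
f 38 54 50
f 54 43 55
f 50 55 39
f 54 55 50
f 38 50 59
f 50 39 60
f 59 60 45
f 50 60 59
f 38 59 71
f 59 45 74
f 71 74 48
f 59 74 71
f 38 71 75
f 71 48 79
f 75 79 49
f 71 79 75
f 39 55 66
f 55 43 69
f 66 69 47
f 55 69 66
f 43 78 56
f 78 49 77
f 56 77 42
f 78 77 56
f 49 79 76
f 79 48 72
f 76 72 40
f 79 72 76
f 48 74 73
f 74 45 61
f 73 61 44
f 74 61 73
f 45 60 65
f 60 39 62
f 65 62 46
f 60 62 65
f 41 67 53
f 67 47 68
f 53 68 42
f 67 68 53
f 41 53 51
f 53 42 52
f 51 52 40
f 53 52 51
f 41 51 58
f 51 40 57
f 58 57 44
f 51 57 58
f 41 58 63
f 58 44 64
f 63 64 46
f 58 64 63
f 41 63 67
f 63 46 70
f 67 70 47
f 63 70 67
f 42 68 56
f 68 47 69
f 56 69 43
f 68 69 56
f 40 52 76
f 52 42 77
f 76 77 49
f 52 77 76
f 44 57 73
f 57 40 72
f 73 72 48
f 57 72 73
f 46 64 65
f 64 44 61
f 65 61 45
f 64 61 65
f 47 70 66
f 70 46 62
f 66 62 39
f 70 62 66
f 81 80 84
f 81 84 82
f 82 84 85
f 82 85 83
f 84 80 86
f 84 86 85
f 85 86 87
f 85 87 83
f 86 80 88
f 86 88 87
f 87 88 89
f 87 89 83
f 88 80 90
f 88 90 89
f 89 90 91
f 89 91 83
f 90 80 92
f 90 92 91
f 91 92 93
f 91 93 83
f 92 80 94
f 92 94 93
f 93 94 95
f 93 95 83
f 94 80 96
f 94 96 95
f 95 96 97
f 95 97 83
f 96 80 98
f 96 98 97
f 97 98 99
f 97 99 83
f 98 80 81
f 98 81 99
f 99 81 82
f 99 82 83



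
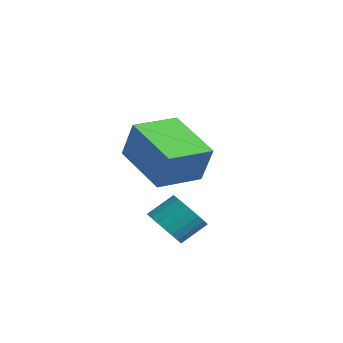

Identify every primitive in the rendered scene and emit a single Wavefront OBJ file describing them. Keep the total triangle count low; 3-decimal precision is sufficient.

v 0.462 -1.692 -1.624
v 1.19 -1.688 -1.805
v 1.346 -0.864 -1.157
v 0.618 -0.868 -0.976
v 1.068 -1.496 -2.019
v 1.225 -0.672 -1.371
v 0.842 -1.338 -2.165
v 0.999 -0.514 -1.517
v 0.55 -1.242 -2.218
v 0.707 -0.418 -1.569
v 0.243 -1.223 -2.167
v 0.399 -0.399 -1.519
v -0.026 -1.286 -2.023
v 0.13 -0.462 -1.375
v -0.211 -1.418 -1.81
v -0.055 -0.594 -1.161
v -0.28 -1.598 -1.564
v -0.123 -0.774 -0.916
v -0.22 -1.794 -1.329
v -0.064 -0.97 -0.681
v -0.043 -1.973 -1.145
v 0.114 -1.149 -0.497
v 0.222 -2.103 -1.044
v 0.379 -1.279 -0.396
v 0.528 -2.162 -1.043
v 0.685 -1.338 -0.395
v 0.823 -2.139 -1.143
v 0.98 -1.315 -0.494
v 1.055 -2.04 -1.325
v 1.212 -1.216 -0.677
v 1.185 -1.88 -1.56
v 1.341 -1.056 -0.912
v -2.798 1.003 -1.189
v -2.356 1.474 -0.895
v -3.762 0.957 0.329
v -2.679 1.696 -1.093
v -3.047 1.653 -1.328
v -3.32 1.362 -1.51
v -3.393 0.933 -1.57
v -3.239 0.532 -1.484
v -2.917 0.31 -1.286
v -2.549 0.353 -1.051
v -2.276 0.644 -0.869
v -2.202 1.072 -0.809
v -1.353 -2.049 0.935
v -0.812 -1.984 2.258
v -1.443 -0.462 0.894
v -0.902 -0.397 2.216
v 0.522 -1.963 0.164
v 1.063 -1.898 1.486
v 0.432 -0.376 0.122
v 0.973 -0.311 1.445
f 2 1 5
f 2 5 3
f 3 5 6
f 3 6 4
f 5 1 7
f 5 7 6
f 6 7 8
f 6 8 4
f 7 1 9
f 7 9 8
f 8 9 10
f 8 10 4
f 9 1 11
f 9 11 10
f 10 11 12
f 10 12 4
f 11 1 13
f 11 13 12
f 12 13 14
f 12 14 4
f 13 1 15
f 13 15 14
f 14 15 16
f 14 16 4
f 15 1 17
f 15 17 16
f 16 17 18
f 16 18 4
f 17 1 19
f 17 19 18
f 18 19 20
f 18 20 4
f 19 1 21
f 19 21 20
f 20 21 22
f 20 22 4
f 21 1 23
f 21 23 22
f 22 23 24
f 22 24 4
f 23 1 25
f 23 25 24
f 24 25 26
f 24 26 4
f 25 1 27
f 25 27 26
f 26 27 28
f 26 28 4
f 27 1 29
f 27 29 28
f 28 29 30
f 28 30 4
f 29 1 31
f 29 31 30
f 30 31 32
f 30 32 4
f 31 1 2
f 31 2 32
f 32 2 3
f 32 3 4
f 34 33 36
f 34 36 35
f 36 33 37
f 36 37 35
f 37 33 38
f 37 38 35
f 38 33 39
f 38 39 35
f 39 33 40
f 39 40 35
f 40 33 41
f 40 41 35
f 41 33 42
f 41 42 35
f 42 33 43
f 42 43 35
f 43 33 44
f 43 44 35
f 44 33 34
f 44 34 35
f 46 48 45
f 49 46 45
f 45 48 47
f 47 49 45
f 46 52 48
f 50 46 49
f 50 52 46
f 48 52 47
f 51 49 47
f 47 52 51
f 51 50 49
f 52 50 51



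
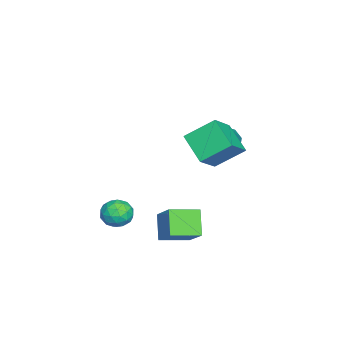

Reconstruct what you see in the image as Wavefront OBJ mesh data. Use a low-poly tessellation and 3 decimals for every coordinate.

v 1.428 -1.109 -2.119
v 2.794 -0.161 -0.74
v 0.642 0.45 -2.411
v 2.008 1.397 -1.033
v 2.532 -0.797 -3.427
v 3.898 0.15 -2.049
v 1.746 0.761 -3.72
v 3.112 1.709 -2.341
v 0.946 -2.68 -2.05
v 1.843 -3.074 -2.294
v 0.197 -3.866 -2.886
v 1.094 -4.26 -3.13
v 0.769 -4.299 -2.175
v 1.231 -3.565 -1.658
v 0.809 -3.375 -3.522
v 1.271 -2.641 -3.005
v 1.758 -3.503 -3.203
v 1.733 -4.074 -2.371
v 0.307 -2.866 -2.809
v 0.282 -3.437 -1.977
v 1.46 -2.773 -2.098
v 0.58 -4.167 -3.082
v 0.389 -4.19 -2.52
v 0.916 -4.421 -2.664
v 1.101 -3.062 -1.725
v 1.628 -3.293 -1.868
v 0.997 -4.013 -1.799
v 0.412 -3.647 -3.312
v 0.939 -3.878 -3.455
v 1.124 -2.519 -2.516
v 1.651 -2.75 -2.66
v 1.043 -2.927 -3.381
v 1.937 -3.257 -2.776
v 1.497 -3.954 -3.268
v 1.329 -3.433 -3.498
v 1.601 -3.003 -3.194
v 1.923 -3.592 -2.287
v 1.483 -4.29 -2.779
v 1.291 -4.312 -2.218
v 1.563 -3.881 -1.914
v 1.873 -3.845 -2.822
v 0.557 -2.65 -2.401
v 0.117 -3.348 -2.893
v 0.477 -3.059 -3.266
v 0.749 -2.628 -2.962
v 0.543 -2.986 -1.912
v 0.103 -3.683 -2.404
v 0.439 -3.937 -1.986
v 0.711 -3.507 -1.682
v 0.167 -3.095 -2.358
v -1.395 0.594 2.27
v -1.807 2.233 3.5
v -0.124 1.76 1.143
v -0.536 3.398 2.373
v 0.136 0.082 3.467
v -0.276 1.72 4.697
v 1.407 1.247 2.34
v 0.995 2.886 3.57
v -4.55 1.486 0.7
v -4.056 1.983 -0.041
v -3.15 2.274 2.16
v -4.56 2.387 0.223
v -5.058 2.37 0.711
v -5.319 1.939 1.193
v -5.22 1.296 1.445
v -4.807 0.742 1.349
v -4.274 0.536 0.949
v -3.869 0.774 0.433
v -3.784 1.346 0.042
f 2 4 1
f 5 2 1
f 1 4 3
f 3 5 1
f 2 8 4
f 6 2 5
f 6 8 2
f 4 8 3
f 7 5 3
f 3 8 7
f 7 6 5
f 8 6 7
f 9 46 25
f 46 20 49
f 25 49 14
f 46 49 25
f 9 25 21
f 25 14 26
f 21 26 10
f 25 26 21
f 9 21 30
f 21 10 31
f 30 31 16
f 21 31 30
f 9 30 42
f 30 16 45
f 42 45 19
f 30 45 42
f 9 42 46
f 42 19 50
f 46 50 20
f 42 50 46
f 10 26 37
f 26 14 40
f 37 40 18
f 26 40 37
f 14 49 27
f 49 20 48
f 27 48 13
f 49 48 27
f 20 50 47
f 50 19 43
f 47 43 11
f 50 43 47
f 19 45 44
f 45 16 32
f 44 32 15
f 45 32 44
f 16 31 36
f 31 10 33
f 36 33 17
f 31 33 36
f 12 38 24
f 38 18 39
f 24 39 13
f 38 39 24
f 12 24 22
f 24 13 23
f 22 23 11
f 24 23 22
f 12 22 29
f 22 11 28
f 29 28 15
f 22 28 29
f 12 29 34
f 29 15 35
f 34 35 17
f 29 35 34
f 12 34 38
f 34 17 41
f 38 41 18
f 34 41 38
f 13 39 27
f 39 18 40
f 27 40 14
f 39 40 27
f 11 23 47
f 23 13 48
f 47 48 20
f 23 48 47
f 15 28 44
f 28 11 43
f 44 43 19
f 28 43 44
f 17 35 36
f 35 15 32
f 36 32 16
f 35 32 36
f 18 41 37
f 41 17 33
f 37 33 10
f 41 33 37
f 52 54 51
f 55 52 51
f 51 54 53
f 53 55 51
f 52 58 54
f 56 52 55
f 56 58 52
f 54 58 53
f 57 55 53
f 53 58 57
f 57 56 55
f 58 56 57
f 60 59 62
f 60 62 61
f 62 59 63
f 62 63 61
f 63 59 64
f 63 64 61
f 64 59 65
f 64 65 61
f 65 59 66
f 65 66 61
f 66 59 67
f 66 67 61
f 67 59 68
f 67 68 61
f 68 59 69
f 68 69 61
f 69 59 60
f 69 60 61



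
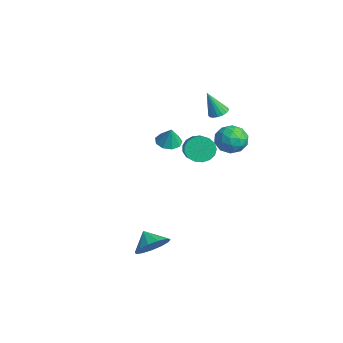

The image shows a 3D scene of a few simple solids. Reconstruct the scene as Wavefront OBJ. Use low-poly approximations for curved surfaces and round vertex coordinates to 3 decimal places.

v 3.387 -2.193 -4.224
v 4.038 -2.666 -3.58
v 2.533 -2.407 -3.516
v 4.029 -2.107 -3.423
v 3.816 -1.576 -3.52
v 3.467 -1.241 -3.84
v 3.093 -1.208 -4.282
v 2.812 -1.488 -4.706
v 2.714 -1.992 -4.977
v 2.83 -2.56 -5.008
v 3.122 -3.011 -4.791
v 3.499 -3.203 -4.393
v 3.841 -3.074 -3.942
v -3.705 1.239 -0.768
v -3.182 0.704 -0.95
v -3.295 1.261 0.348
v -2.984 1.185 -1.032
v -3.123 1.691 -0.991
v -3.534 1.986 -0.846
v -4.026 1.931 -0.664
v -4.367 1.553 -0.532
v -4.399 1.028 -0.51
v -4.106 0.601 -0.609
v -3.625 0.473 -0.783
v 3.242 0.36 2.58
v 3.652 0.716 1.952
v 4.547 0.497 2.412
v 4.138 0.14 3.04
v 3.593 1.014 2.209
v 4.489 0.794 2.668
v 3.454 1.162 2.55
v 4.349 0.942 3.01
v 3.267 1.126 2.899
v 4.162 0.907 3.358
v 3.073 0.914 3.174
v 3.969 0.695 3.633
v 2.919 0.576 3.313
v 3.814 0.357 3.773
v 2.839 0.188 3.285
v 3.734 -0.031 3.744
v 2.851 -0.161 3.095
v 3.746 -0.38 3.554
v 2.953 -0.39 2.787
v 3.848 -0.609 3.247
v 3.121 -0.448 2.432
v 4.016 -0.667 2.891
v 3.317 -0.321 2.111
v 4.212 -0.54 2.57
v 3.496 -0.038 1.897
v 4.391 -0.257 2.356
v 3.617 0.336 1.84
v 4.512 0.117 2.299
v -1.329 3.258 2.36
v -0.774 3.03 2.334
v -1.511 2.642 3.88
v -0.736 3.292 2.445
v -0.833 3.547 2.537
v -1.044 3.735 2.588
v -1.32 3.814 2.587
v -1.598 3.765 2.534
v -1.814 3.601 2.441
v -1.92 3.358 2.33
v -1.889 3.092 2.225
v -1.731 2.864 2.152
v -1.48 2.727 2.126
v -1.194 2.711 2.154
v -0.94 2.82 2.229
v 2.822 3.123 2.957
v 3.723 2.807 3.021
v 2.357 1.713 2.519
v 3.258 1.397 2.583
v 2.777 1.633 3.375
v 3.064 2.505 3.646
v 3.016 2.015 1.894
v 3.303 2.887 2.165
v 3.843 2.122 2.364
v 3.695 1.886 3.28
v 2.385 2.634 2.26
v 2.237 2.398 3.176
v 3.313 3.089 3.028
v 2.767 1.431 2.512
v 2.484 1.57 2.978
v 3.013 1.384 3.015
v 2.926 2.911 3.395
v 3.455 2.725 3.433
v 2.899 2.036 3.641
v 2.625 1.795 2.107
v 3.154 1.609 2.145
v 3.067 3.136 2.525
v 3.596 2.95 2.562
v 3.181 2.484 1.899
v 3.913 2.5 2.679
v 3.64 1.671 2.421
v 3.498 2.035 2.016
v 3.667 2.547 2.176
v 3.826 2.361 3.217
v 3.553 1.533 2.959
v 3.27 1.672 3.425
v 3.439 2.184 3.584
v 3.897 1.959 2.831
v 2.527 2.987 2.581
v 2.254 2.159 2.323
v 2.641 2.336 1.956
v 2.81 2.848 2.115
v 2.44 2.849 3.119
v 2.167 2.02 2.861
v 2.413 1.973 3.364
v 2.582 2.485 3.524
v 2.183 2.561 2.709
f 2 1 4
f 2 4 3
f 4 1 5
f 4 5 3
f 5 1 6
f 5 6 3
f 6 1 7
f 6 7 3
f 7 1 8
f 7 8 3
f 8 1 9
f 8 9 3
f 9 1 10
f 9 10 3
f 10 1 11
f 10 11 3
f 11 1 12
f 11 12 3
f 12 1 13
f 12 13 3
f 13 1 2
f 13 2 3
f 15 14 17
f 15 17 16
f 17 14 18
f 17 18 16
f 18 14 19
f 18 19 16
f 19 14 20
f 19 20 16
f 20 14 21
f 20 21 16
f 21 14 22
f 21 22 16
f 22 14 23
f 22 23 16
f 23 14 24
f 23 24 16
f 24 14 15
f 24 15 16
f 26 25 29
f 26 29 27
f 27 29 30
f 27 30 28
f 29 25 31
f 29 31 30
f 30 31 32
f 30 32 28
f 31 25 33
f 31 33 32
f 32 33 34
f 32 34 28
f 33 25 35
f 33 35 34
f 34 35 36
f 34 36 28
f 35 25 37
f 35 37 36
f 36 37 38
f 36 38 28
f 37 25 39
f 37 39 38
f 38 39 40
f 38 40 28
f 39 25 41
f 39 41 40
f 40 41 42
f 40 42 28
f 41 25 43
f 41 43 42
f 42 43 44
f 42 44 28
f 43 25 45
f 43 45 44
f 44 45 46
f 44 46 28
f 45 25 47
f 45 47 46
f 46 47 48
f 46 48 28
f 47 25 49
f 47 49 48
f 48 49 50
f 48 50 28
f 49 25 51
f 49 51 50
f 50 51 52
f 50 52 28
f 51 25 26
f 51 26 52
f 52 26 27
f 52 27 28
f 54 53 56
f 54 56 55
f 56 53 57
f 56 57 55
f 57 53 58
f 57 58 55
f 58 53 59
f 58 59 55
f 59 53 60
f 59 60 55
f 60 53 61
f 60 61 55
f 61 53 62
f 61 62 55
f 62 53 63
f 62 63 55
f 63 53 64
f 63 64 55
f 64 53 65
f 64 65 55
f 65 53 66
f 65 66 55
f 66 53 67
f 66 67 55
f 67 53 54
f 67 54 55
f 68 105 84
f 105 79 108
f 84 108 73
f 105 108 84
f 68 84 80
f 84 73 85
f 80 85 69
f 84 85 80
f 68 80 89
f 80 69 90
f 89 90 75
f 80 90 89
f 68 89 101
f 89 75 104
f 101 104 78
f 89 104 101
f 68 101 105
f 101 78 109
f 105 109 79
f 101 109 105
f 69 85 96
f 85 73 99
f 96 99 77
f 85 99 96
f 73 108 86
f 108 79 107
f 86 107 72
f 108 107 86
f 79 109 106
f 109 78 102
f 106 102 70
f 109 102 106
f 78 104 103
f 104 75 91
f 103 91 74
f 104 91 103
f 75 90 95
f 90 69 92
f 95 92 76
f 90 92 95
f 71 97 83
f 97 77 98
f 83 98 72
f 97 98 83
f 71 83 81
f 83 72 82
f 81 82 70
f 83 82 81
f 71 81 88
f 81 70 87
f 88 87 74
f 81 87 88
f 71 88 93
f 88 74 94
f 93 94 76
f 88 94 93
f 71 93 97
f 93 76 100
f 97 100 77
f 93 100 97
f 72 98 86
f 98 77 99
f 86 99 73
f 98 99 86
f 70 82 106
f 82 72 107
f 106 107 79
f 82 107 106
f 74 87 103
f 87 70 102
f 103 102 78
f 87 102 103
f 76 94 95
f 94 74 91
f 95 91 75
f 94 91 95
f 77 100 96
f 100 76 92
f 96 92 69
f 100 92 96



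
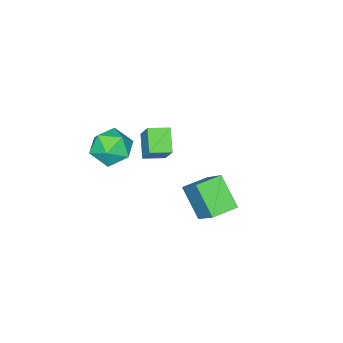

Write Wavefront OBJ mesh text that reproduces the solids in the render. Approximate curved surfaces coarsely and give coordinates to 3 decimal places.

v -0.865 1.388 -2.28
v -0.26 2.778 -0.756
v -0.498 2.743 -3.662
v 0.108 4.133 -2.138
v 0.452 0.927 -2.382
v 1.058 2.317 -0.858
v 0.82 2.282 -3.764
v 1.425 3.672 -2.24
v -2.989 -3.32 -3.173
v -2.559 -2.457 -1.859
v -2.125 -2.434 -4.038
v -1.695 -1.571 -2.724
v -2.065 -4.049 -2.996
v -1.635 -3.186 -1.682
v -1.201 -3.163 -3.861
v -0.771 -2.3 -2.547
v 0.742 -1.975 -0.323
v 1.55 -1.938 0.562
v 1.95 -3.062 -1.382
v 2.758 -3.025 -0.497
v 1.739 -3.638 -0.352
v 0.992 -2.967 0.302
v 2.508 -2.033 -1.122
v 1.761 -1.362 -0.468
v 2.641 -1.974 0.068
v 2.166 -2.966 0.544
v 1.334 -2.034 -1.364
v 0.859 -3.026 -0.888
f 2 4 1
f 5 2 1
f 1 4 3
f 3 5 1
f 2 8 4
f 6 2 5
f 6 8 2
f 4 8 3
f 7 5 3
f 3 8 7
f 7 6 5
f 8 6 7
f 10 12 9
f 13 10 9
f 9 12 11
f 11 13 9
f 10 16 12
f 14 10 13
f 14 16 10
f 12 16 11
f 15 13 11
f 11 16 15
f 15 14 13
f 16 14 15
f 17 28 22
f 17 22 18
f 17 18 24
f 17 24 27
f 17 27 28
f 18 22 26
f 22 28 21
f 28 27 19
f 27 24 23
f 24 18 25
f 20 26 21
f 20 21 19
f 20 19 23
f 20 23 25
f 20 25 26
f 21 26 22
f 19 21 28
f 23 19 27
f 25 23 24
f 26 25 18



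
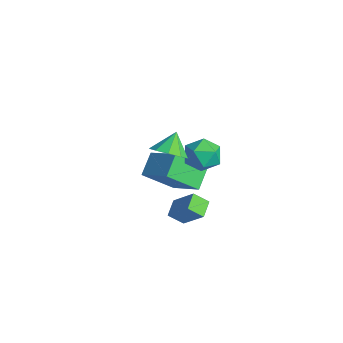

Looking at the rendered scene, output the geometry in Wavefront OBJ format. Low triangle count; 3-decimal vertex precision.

v -0.581 1.66 2.152
v 0.121 1.072 2.495
v -1.201 0.448 1.345
v -0.499 -0.14 1.688
v -1.187 0.205 2.292
v -0.803 0.953 2.791
v -0.277 0.567 1.049
v 0.107 1.315 1.548
v 0.309 0.396 1.813
v -0.253 0.172 2.581
v -0.827 1.348 1.259
v -1.389 1.124 2.027
v -0.427 -0.985 2.725
v 0.213 -1.305 3.288
v -0.913 -0.355 3.635
v 0.406 -0.775 3.024
v 0.21 -0.344 2.62
v -0.284 -0.213 2.266
v -0.845 -0.443 2.125
v -1.21 -0.927 2.266
v -1.209 -1.439 2.621
v -0.841 -1.738 3.024
v -0.28 -1.685 3.288
v -5.029 1.973 -2.656
v -5.309 0.435 -1.329
v -3.371 2.491 -1.706
v -3.651 0.953 -0.379
v -4.309 1.147 -3.461
v -4.589 -0.391 -2.134
v -2.651 1.665 -2.511
v -2.931 0.127 -1.184
v -1.989 0.541 -4.085
v -2.307 -0.125 -3.487
v -2.663 1.167 -3.747
v -2.981 0.501 -3.149
v -0.939 1.059 -2.951
v -1.257 0.393 -2.353
v -1.613 1.685 -2.613
v -1.931 1.019 -2.015
f 1 12 6
f 1 6 2
f 1 2 8
f 1 8 11
f 1 11 12
f 2 6 10
f 6 12 5
f 12 11 3
f 11 8 7
f 8 2 9
f 4 10 5
f 4 5 3
f 4 3 7
f 4 7 9
f 4 9 10
f 5 10 6
f 3 5 12
f 7 3 11
f 9 7 8
f 10 9 2
f 14 13 16
f 14 16 15
f 16 13 17
f 16 17 15
f 17 13 18
f 17 18 15
f 18 13 19
f 18 19 15
f 19 13 20
f 19 20 15
f 20 13 21
f 20 21 15
f 21 13 22
f 21 22 15
f 22 13 23
f 22 23 15
f 23 13 14
f 23 14 15
f 25 27 24
f 28 25 24
f 24 27 26
f 26 28 24
f 25 31 27
f 29 25 28
f 29 31 25
f 27 31 26
f 30 28 26
f 26 31 30
f 30 29 28
f 31 29 30
f 33 35 32
f 36 33 32
f 32 35 34
f 34 36 32
f 33 39 35
f 37 33 36
f 37 39 33
f 35 39 34
f 38 36 34
f 34 39 38
f 38 37 36
f 39 37 38



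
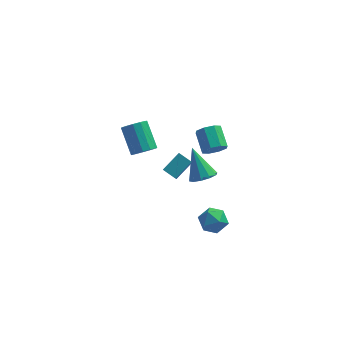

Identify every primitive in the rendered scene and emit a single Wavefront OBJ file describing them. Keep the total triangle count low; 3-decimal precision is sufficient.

v 1.264 3.35 -3.659
v 1.974 3.198 -3.279
v 0.616 4.37 -2.041
v 2.023 3.633 -3.534
v 1.782 3.96 -3.837
v 1.343 4.054 -4.072
v 0.873 3.879 -4.149
v 0.553 3.502 -4.039
v 0.504 3.067 -3.785
v 0.746 2.74 -3.482
v 1.185 2.645 -3.247
v 1.654 2.82 -3.169
v 1.876 3.171 -0.947
v 2.509 3.503 -1.14
v 2.117 4.641 -0.465
v 1.484 4.309 -0.273
v 2.096 3.586 -1.519
v 1.705 4.724 -0.844
v 1.555 3.426 -1.564
v 1.163 4.564 -0.889
v 1.202 3.116 -1.247
v 0.81 4.255 -0.572
v 1.243 2.839 -0.755
v 0.851 3.977 -0.08
v 1.655 2.756 -0.376
v 1.264 3.894 0.299
v 2.197 2.916 -0.331
v 1.805 4.054 0.344
v 2.55 3.225 -0.648
v 2.158 4.364 0.027
v 1.694 -2.424 -0.23
v 2.359 -2.49 -0.759
v 1.441 -3.77 -0.381
v 2.106 -3.836 -0.91
v 2.233 -3.683 -0.081
v 2.39 -2.852 0.012
v 1.41 -3.408 -1.152
v 1.567 -2.577 -1.059
v 2.183 -3.098 -1.328
v 2.692 -3.268 -0.667
v 1.108 -2.992 -0.473
v 1.617 -3.162 0.188
v -1.715 -0.978 3.011
v -1.374 -1.313 3.536
v -1.944 -0.136 4.655
v -2.285 0.198 4.129
v -1.117 -1.046 3.387
v -1.686 0.131 4.505
v -1.049 -0.757 3.118
v -1.619 0.419 4.236
v -1.193 -0.539 2.815
v -1.762 0.637 3.933
v -1.503 -0.46 2.574
v -2.072 0.716 3.693
v -1.88 -0.546 2.472
v -2.449 0.63 3.591
v -2.205 -0.769 2.541
v -2.774 0.408 3.66
v -2.374 -1.058 2.759
v -2.944 0.118 3.878
v -2.335 -1.322 3.057
v -2.904 -0.146 4.175
v -2.098 -1.477 3.34
v -2.668 -0.301 4.459
v -1.74 -1.473 3.519
v -2.31 -0.297 4.637
v -0.854 1.36 -0.973
v -0.032 2.14 -0.258
v -0.835 1.95 -1.639
v -0.013 2.73 -0.925
v -0.167 0.95 -1.315
v 0.655 1.73 -0.601
v -0.148 1.54 -1.982
v 0.674 2.32 -1.267
f 2 1 4
f 2 4 3
f 4 1 5
f 4 5 3
f 5 1 6
f 5 6 3
f 6 1 7
f 6 7 3
f 7 1 8
f 7 8 3
f 8 1 9
f 8 9 3
f 9 1 10
f 9 10 3
f 10 1 11
f 10 11 3
f 11 1 12
f 11 12 3
f 12 1 2
f 12 2 3
f 14 13 17
f 14 17 15
f 15 17 18
f 15 18 16
f 17 13 19
f 17 19 18
f 18 19 20
f 18 20 16
f 19 13 21
f 19 21 20
f 20 21 22
f 20 22 16
f 21 13 23
f 21 23 22
f 22 23 24
f 22 24 16
f 23 13 25
f 23 25 24
f 24 25 26
f 24 26 16
f 25 13 27
f 25 27 26
f 26 27 28
f 26 28 16
f 27 13 29
f 27 29 28
f 28 29 30
f 28 30 16
f 29 13 14
f 29 14 30
f 30 14 15
f 30 15 16
f 31 42 36
f 31 36 32
f 31 32 38
f 31 38 41
f 31 41 42
f 32 36 40
f 36 42 35
f 42 41 33
f 41 38 37
f 38 32 39
f 34 40 35
f 34 35 33
f 34 33 37
f 34 37 39
f 34 39 40
f 35 40 36
f 33 35 42
f 37 33 41
f 39 37 38
f 40 39 32
f 44 43 47
f 44 47 45
f 45 47 48
f 45 48 46
f 47 43 49
f 47 49 48
f 48 49 50
f 48 50 46
f 49 43 51
f 49 51 50
f 50 51 52
f 50 52 46
f 51 43 53
f 51 53 52
f 52 53 54
f 52 54 46
f 53 43 55
f 53 55 54
f 54 55 56
f 54 56 46
f 55 43 57
f 55 57 56
f 56 57 58
f 56 58 46
f 57 43 59
f 57 59 58
f 58 59 60
f 58 60 46
f 59 43 61
f 59 61 60
f 60 61 62
f 60 62 46
f 61 43 63
f 61 63 62
f 62 63 64
f 62 64 46
f 63 43 65
f 63 65 64
f 64 65 66
f 64 66 46
f 65 43 44
f 65 44 66
f 66 44 45
f 66 45 46
f 68 70 67
f 71 68 67
f 67 70 69
f 69 71 67
f 68 74 70
f 72 68 71
f 72 74 68
f 70 74 69
f 73 71 69
f 69 74 73
f 73 72 71
f 74 72 73



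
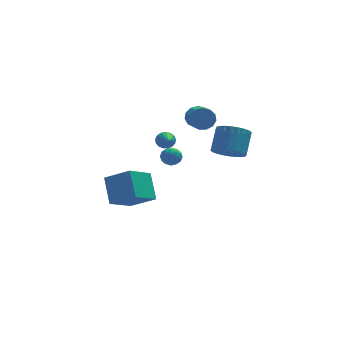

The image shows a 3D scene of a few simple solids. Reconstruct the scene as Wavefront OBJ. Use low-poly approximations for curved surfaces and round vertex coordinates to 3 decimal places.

v -5.056 1.281 -4.09
v -3.554 0.419 -3.089
v -5.222 2.737 -2.586
v -3.72 1.875 -1.585
v -3.62 2.545 -5.155
v -2.118 1.683 -4.154
v -3.786 4.001 -3.651
v -2.284 3.139 -2.65
v -1.877 -0.992 2.517
v -1.553 -0.752 2.987
v -1.883 -2.648 3.363
v -1.835 -0.71 3.067
v -2.128 -0.733 3.021
v -2.363 -0.815 2.86
v -2.486 -0.938 2.619
v -2.471 -1.073 2.355
v -2.319 -1.189 2.129
v -2.066 -1.26 1.991
v -1.77 -1.27 1.973
v -1.499 -1.216 2.08
v -1.314 -1.111 2.287
v -1.258 -0.979 2.547
v -1.344 -0.849 2.799
v 1.366 -4.222 2.947
v 2.235 -3.962 2.399
v 2.723 -2.879 3.684
v 1.854 -3.138 4.233
v 1.966 -3.679 2.262
v 2.454 -2.596 3.548
v 1.606 -3.479 2.23
v 2.094 -2.396 3.515
v 1.209 -3.391 2.307
v 1.697 -2.308 3.592
v 0.836 -3.43 2.482
v 1.324 -2.347 3.767
v 0.544 -3.59 2.727
v 1.032 -2.507 4.012
v 0.377 -3.845 3.006
v 0.865 -2.762 4.291
v 0.36 -4.158 3.276
v 0.848 -3.075 4.561
v 0.497 -4.481 3.496
v 0.985 -3.398 4.781
v 0.766 -4.764 3.632
v 1.254 -3.681 4.918
v 1.126 -4.964 3.665
v 1.614 -3.881 4.95
v 1.523 -5.052 3.588
v 2.011 -3.969 4.873
v 1.896 -5.013 3.413
v 2.384 -3.93 4.698
v 2.188 -4.853 3.168
v 2.676 -3.77 4.453
v 2.355 -4.598 2.889
v 2.843 -3.515 4.174
v 2.372 -4.285 2.619
v 2.86 -3.202 3.904
v -2.081 0.041 0.578
v -1.61 0.579 0.6
v -1.21 -0.719 0.54
v -0.739 -0.181 0.562
v -1.138 -0.331 1.136
v -1.676 0.139 1.16
v -1.144 -0.279 -0.02
v -1.682 0.191 0.004
v -1.031 0.381 0.23
v -1.027 0.349 0.944
v -1.793 -0.489 0.196
v -1.789 -0.521 0.91
v -1.922 0.377 0.592
v -0.898 -0.517 0.548
v -1.132 -0.605 0.885
v -0.856 -0.289 0.898
v -1.961 0.119 0.922
v -1.684 0.435 0.934
v -1.407 -0.1 1.249
v -1.136 -0.575 0.206
v -0.859 -0.259 0.218
v -1.964 0.149 0.242
v -1.688 0.465 0.255
v -1.413 -0.04 -0.109
v -1.305 0.577 0.388
v -0.793 0.13 0.365
v -1.031 0.072 0.024
v -1.347 0.348 0.038
v -1.303 0.558 0.808
v -0.791 0.111 0.785
v -1.025 0.023 1.123
v -1.342 0.3 1.137
v -0.962 0.442 0.59
v -2.029 -0.251 0.355
v -1.517 -0.698 0.332
v -1.478 -0.44 0.003
v -1.795 -0.163 0.017
v -2.027 -0.27 0.775
v -1.515 -0.717 0.752
v -1.473 -0.488 1.102
v -1.789 -0.212 1.116
v -1.858 -0.582 0.55
v 0.316 0.625 3.511
v 0.802 0.888 4.13
v 0.91 -0.341 4.568
v 0.424 -0.605 3.949
v 0.363 0.907 4.29
v 0.471 -0.323 4.729
v -0.091 0.836 4.203
v 0.017 -0.394 4.641
v -0.416 0.698 3.896
v -0.308 -0.532 4.334
v -0.508 0.537 3.466
v -0.4 -0.693 3.905
v -0.339 0.403 3.051
v -0.231 -0.826 3.49
v 0.038 0.341 2.782
v 0.146 -0.889 3.221
v 0.504 0.368 2.744
v 0.612 -0.862 3.183
v 0.909 0.477 2.95
v 1.017 -0.753 3.388
v 1.127 0.633 3.333
v 1.235 -0.597 3.772
v 1.087 0.786 3.773
v 1.195 -0.443 4.212
f 2 4 1
f 5 2 1
f 1 4 3
f 3 5 1
f 2 8 4
f 6 2 5
f 6 8 2
f 4 8 3
f 7 5 3
f 3 8 7
f 7 6 5
f 8 6 7
f 10 9 12
f 10 12 11
f 12 9 13
f 12 13 11
f 13 9 14
f 13 14 11
f 14 9 15
f 14 15 11
f 15 9 16
f 15 16 11
f 16 9 17
f 16 17 11
f 17 9 18
f 17 18 11
f 18 9 19
f 18 19 11
f 19 9 20
f 19 20 11
f 20 9 21
f 20 21 11
f 21 9 22
f 21 22 11
f 22 9 23
f 22 23 11
f 23 9 10
f 23 10 11
f 25 24 28
f 25 28 26
f 26 28 29
f 26 29 27
f 28 24 30
f 28 30 29
f 29 30 31
f 29 31 27
f 30 24 32
f 30 32 31
f 31 32 33
f 31 33 27
f 32 24 34
f 32 34 33
f 33 34 35
f 33 35 27
f 34 24 36
f 34 36 35
f 35 36 37
f 35 37 27
f 36 24 38
f 36 38 37
f 37 38 39
f 37 39 27
f 38 24 40
f 38 40 39
f 39 40 41
f 39 41 27
f 40 24 42
f 40 42 41
f 41 42 43
f 41 43 27
f 42 24 44
f 42 44 43
f 43 44 45
f 43 45 27
f 44 24 46
f 44 46 45
f 45 46 47
f 45 47 27
f 46 24 48
f 46 48 47
f 47 48 49
f 47 49 27
f 48 24 50
f 48 50 49
f 49 50 51
f 49 51 27
f 50 24 52
f 50 52 51
f 51 52 53
f 51 53 27
f 52 24 54
f 52 54 53
f 53 54 55
f 53 55 27
f 54 24 56
f 54 56 55
f 55 56 57
f 55 57 27
f 56 24 25
f 56 25 57
f 57 25 26
f 57 26 27
f 58 95 74
f 95 69 98
f 74 98 63
f 95 98 74
f 58 74 70
f 74 63 75
f 70 75 59
f 74 75 70
f 58 70 79
f 70 59 80
f 79 80 65
f 70 80 79
f 58 79 91
f 79 65 94
f 91 94 68
f 79 94 91
f 58 91 95
f 91 68 99
f 95 99 69
f 91 99 95
f 59 75 86
f 75 63 89
f 86 89 67
f 75 89 86
f 63 98 76
f 98 69 97
f 76 97 62
f 98 97 76
f 69 99 96
f 99 68 92
f 96 92 60
f 99 92 96
f 68 94 93
f 94 65 81
f 93 81 64
f 94 81 93
f 65 80 85
f 80 59 82
f 85 82 66
f 80 82 85
f 61 87 73
f 87 67 88
f 73 88 62
f 87 88 73
f 61 73 71
f 73 62 72
f 71 72 60
f 73 72 71
f 61 71 78
f 71 60 77
f 78 77 64
f 71 77 78
f 61 78 83
f 78 64 84
f 83 84 66
f 78 84 83
f 61 83 87
f 83 66 90
f 87 90 67
f 83 90 87
f 62 88 76
f 88 67 89
f 76 89 63
f 88 89 76
f 60 72 96
f 72 62 97
f 96 97 69
f 72 97 96
f 64 77 93
f 77 60 92
f 93 92 68
f 77 92 93
f 66 84 85
f 84 64 81
f 85 81 65
f 84 81 85
f 67 90 86
f 90 66 82
f 86 82 59
f 90 82 86
f 101 100 104
f 101 104 102
f 102 104 105
f 102 105 103
f 104 100 106
f 104 106 105
f 105 106 107
f 105 107 103
f 106 100 108
f 106 108 107
f 107 108 109
f 107 109 103
f 108 100 110
f 108 110 109
f 109 110 111
f 109 111 103
f 110 100 112
f 110 112 111
f 111 112 113
f 111 113 103
f 112 100 114
f 112 114 113
f 113 114 115
f 113 115 103
f 114 100 116
f 114 116 115
f 115 116 117
f 115 117 103
f 116 100 118
f 116 118 117
f 117 118 119
f 117 119 103
f 118 100 120
f 118 120 119
f 119 120 121
f 119 121 103
f 120 100 122
f 120 122 121
f 121 122 123
f 121 123 103
f 122 100 101
f 122 101 123
f 123 101 102
f 123 102 103



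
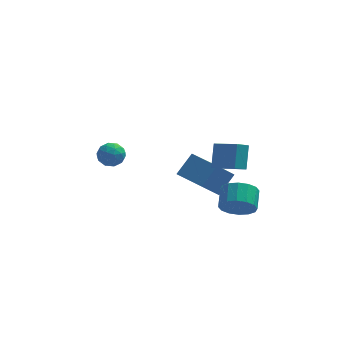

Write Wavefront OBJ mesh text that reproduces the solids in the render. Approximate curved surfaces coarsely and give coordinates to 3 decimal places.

v -4.746 2.163 -2.649
v -4.412 2.669 -2.007
v -3.468 1.551 -2.833
v -3.134 2.057 -2.191
v -3.715 1.421 -1.995
v -4.505 1.8 -1.881
v -3.375 2.42 -2.959
v -4.165 2.799 -2.845
v -3.564 2.828 -2.198
v -3.774 2.21 -1.603
v -4.106 2.01 -3.237
v -4.316 1.392 -2.642
v -4.691 2.47 -2.312
v -3.189 1.75 -2.528
v -3.53 1.377 -2.413
v -3.334 1.674 -2.036
v -4.746 1.959 -2.238
v -4.549 2.256 -1.86
v -4.14 1.523 -1.854
v -3.331 1.964 -2.98
v -3.134 2.261 -2.602
v -4.546 2.546 -2.804
v -4.35 2.843 -2.427
v -3.74 2.697 -2.986
v -3.996 2.86 -2.047
v -3.245 2.501 -2.155
v -3.387 2.714 -2.606
v -3.852 2.937 -2.539
v -4.12 2.497 -1.697
v -3.368 2.138 -1.805
v -3.71 1.764 -1.69
v -4.174 1.987 -1.623
v -3.622 2.591 -1.809
v -4.512 2.082 -3.035
v -3.76 1.723 -3.143
v -3.706 2.233 -3.217
v -4.17 2.456 -3.15
v -4.635 1.719 -2.685
v -3.884 1.36 -2.793
v -4.028 1.283 -2.301
v -4.493 1.506 -2.234
v -4.258 1.629 -3.031
v -0.195 0.562 -2.914
v 0.631 1.383 -1.76
v 0.736 1.472 -4.228
v 1.563 2.293 -3.074
v 1.257 -0.913 -2.906
v 2.084 -0.092 -1.752
v 2.189 -0.003 -4.22
v 3.015 0.818 -3.066
v 1.786 -3.759 0.625
v 1.896 -2.831 1.874
v 2.392 -3.343 0.262
v 2.502 -2.415 1.511
v 3.018 -4.905 1.369
v 3.128 -3.977 2.618
v 3.624 -4.489 1.006
v 3.734 -3.561 2.255
v 3.229 -1.464 -4.217
v 3.7 -1.963 -3.382
v 3.801 -0.774 -2.729
v 3.331 -0.276 -3.563
v 4.122 -1.814 -3.718
v 4.223 -0.625 -3.065
v 4.304 -1.571 -4.188
v 4.405 -0.383 -3.535
v 4.198 -1.3 -4.665
v 4.299 -0.112 -4.012
v 3.833 -1.073 -5.022
v 3.934 0.116 -4.369
v 3.306 -0.951 -5.163
v 3.407 0.238 -4.51
v 2.759 -0.966 -5.051
v 2.86 0.223 -4.398
v 2.337 -1.115 -4.715
v 2.438 0.074 -4.062
v 2.155 -1.357 -4.245
v 2.256 -0.169 -3.592
v 2.261 -1.628 -3.768
v 2.362 -0.44 -3.115
v 2.626 -1.856 -3.411
v 2.727 -0.667 -2.758
v 3.153 -1.978 -3.27
v 3.254 -0.789 -2.617
f 1 38 17
f 38 12 41
f 17 41 6
f 38 41 17
f 1 17 13
f 17 6 18
f 13 18 2
f 17 18 13
f 1 13 22
f 13 2 23
f 22 23 8
f 13 23 22
f 1 22 34
f 22 8 37
f 34 37 11
f 22 37 34
f 1 34 38
f 34 11 42
f 38 42 12
f 34 42 38
f 2 18 29
f 18 6 32
f 29 32 10
f 18 32 29
f 6 41 19
f 41 12 40
f 19 40 5
f 41 40 19
f 12 42 39
f 42 11 35
f 39 35 3
f 42 35 39
f 11 37 36
f 37 8 24
f 36 24 7
f 37 24 36
f 8 23 28
f 23 2 25
f 28 25 9
f 23 25 28
f 4 30 16
f 30 10 31
f 16 31 5
f 30 31 16
f 4 16 14
f 16 5 15
f 14 15 3
f 16 15 14
f 4 14 21
f 14 3 20
f 21 20 7
f 14 20 21
f 4 21 26
f 21 7 27
f 26 27 9
f 21 27 26
f 4 26 30
f 26 9 33
f 30 33 10
f 26 33 30
f 5 31 19
f 31 10 32
f 19 32 6
f 31 32 19
f 3 15 39
f 15 5 40
f 39 40 12
f 15 40 39
f 7 20 36
f 20 3 35
f 36 35 11
f 20 35 36
f 9 27 28
f 27 7 24
f 28 24 8
f 27 24 28
f 10 33 29
f 33 9 25
f 29 25 2
f 33 25 29
f 44 46 43
f 47 44 43
f 43 46 45
f 45 47 43
f 44 50 46
f 48 44 47
f 48 50 44
f 46 50 45
f 49 47 45
f 45 50 49
f 49 48 47
f 50 48 49
f 52 54 51
f 55 52 51
f 51 54 53
f 53 55 51
f 52 58 54
f 56 52 55
f 56 58 52
f 54 58 53
f 57 55 53
f 53 58 57
f 57 56 55
f 58 56 57
f 60 59 63
f 60 63 61
f 61 63 64
f 61 64 62
f 63 59 65
f 63 65 64
f 64 65 66
f 64 66 62
f 65 59 67
f 65 67 66
f 66 67 68
f 66 68 62
f 67 59 69
f 67 69 68
f 68 69 70
f 68 70 62
f 69 59 71
f 69 71 70
f 70 71 72
f 70 72 62
f 71 59 73
f 71 73 72
f 72 73 74
f 72 74 62
f 73 59 75
f 73 75 74
f 74 75 76
f 74 76 62
f 75 59 77
f 75 77 76
f 76 77 78
f 76 78 62
f 77 59 79
f 77 79 78
f 78 79 80
f 78 80 62
f 79 59 81
f 79 81 80
f 80 81 82
f 80 82 62
f 81 59 83
f 81 83 82
f 82 83 84
f 82 84 62
f 83 59 60
f 83 60 84
f 84 60 61
f 84 61 62



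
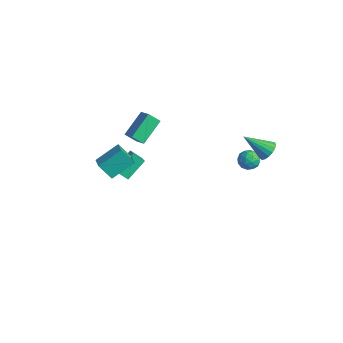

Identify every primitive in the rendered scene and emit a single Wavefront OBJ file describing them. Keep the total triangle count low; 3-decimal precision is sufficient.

v -2.902 -2.8 -0.003
v -2.096 -3.238 0.371
v -2.553 -1.446 0.834
v -1.747 -1.884 1.208
v -2.253 -2.396 -0.928
v -1.447 -2.834 -0.554
v -1.904 -1.042 -0.091
v -1.098 -1.48 0.283
v -2.95 -0.653 0.926
v -3.241 0.805 1.849
v -2.484 -0.189 0.341
v -2.775 1.268 1.264
v -2.085 -0.828 1.476
v -2.376 0.629 2.399
v -1.619 -0.365 0.891
v -1.91 1.093 1.814
v -4.479 -0.261 -3.784
v -4.512 1.006 -2.91
v -3.849 0.056 -4.22
v -3.882 1.324 -3.346
v -3.238 -1.064 -2.574
v -3.271 0.204 -1.7
v -2.608 -0.746 -3.01
v -2.641 0.521 -2.136
v 4.276 3.479 2.184
v 4.808 3.318 2.558
v 3.244 2.601 3.276
v 4.706 3.595 2.684
v 4.506 3.845 2.696
v 4.253 4.011 2.59
v 4.005 4.055 2.391
v 3.819 3.968 2.145
v 3.738 3.768 1.908
v 3.78 3.502 1.734
v 3.936 3.23 1.663
v 4.169 3.016 1.711
v 4.427 2.908 1.868
v 4.651 2.93 2.097
v 4.788 3.078 2.346
v 2.447 4.062 -0.112
v 3.129 4.027 -0.074
v 2.371 3.053 0.334
v 3.053 3.018 0.372
v 2.71 3.453 0.773
v 2.757 4.076 0.497
v 2.743 3.004 -0.237
v 2.79 3.627 -0.513
v 3.311 3.373 -0.152
v 3.291 3.651 0.473
v 2.209 3.429 -0.213
v 2.189 3.707 0.412
v 2.795 4.133 -0.132
v 2.705 2.947 0.392
v 2.504 3.202 0.628
v 2.904 3.182 0.65
v 2.576 4.162 0.204
v 2.977 4.142 0.226
v 2.731 3.804 0.724
v 2.523 2.938 0.034
v 2.924 2.918 0.056
v 2.596 3.898 -0.39
v 2.996 3.878 -0.368
v 2.769 3.276 -0.464
v 3.303 3.728 -0.156
v 3.258 3.135 0.107
v 3.076 3.127 -0.251
v 3.103 3.493 -0.413
v 3.291 3.891 0.211
v 3.246 3.298 0.473
v 3.045 3.554 0.709
v 3.072 3.92 0.547
v 3.398 3.507 0.166
v 2.254 3.782 -0.213
v 2.209 3.189 0.049
v 2.428 3.16 -0.287
v 2.455 3.526 -0.449
v 2.242 3.945 0.153
v 2.197 3.352 0.416
v 2.397 3.587 0.673
v 2.424 3.953 0.511
v 2.102 3.573 0.094
f 2 4 1
f 5 2 1
f 1 4 3
f 3 5 1
f 2 8 4
f 6 2 5
f 6 8 2
f 4 8 3
f 7 5 3
f 3 8 7
f 7 6 5
f 8 6 7
f 10 12 9
f 13 10 9
f 9 12 11
f 11 13 9
f 10 16 12
f 14 10 13
f 14 16 10
f 12 16 11
f 15 13 11
f 11 16 15
f 15 14 13
f 16 14 15
f 18 20 17
f 21 18 17
f 17 20 19
f 19 21 17
f 18 24 20
f 22 18 21
f 22 24 18
f 20 24 19
f 23 21 19
f 19 24 23
f 23 22 21
f 24 22 23
f 26 25 28
f 26 28 27
f 28 25 29
f 28 29 27
f 29 25 30
f 29 30 27
f 30 25 31
f 30 31 27
f 31 25 32
f 31 32 27
f 32 25 33
f 32 33 27
f 33 25 34
f 33 34 27
f 34 25 35
f 34 35 27
f 35 25 36
f 35 36 27
f 36 25 37
f 36 37 27
f 37 25 38
f 37 38 27
f 38 25 39
f 38 39 27
f 39 25 26
f 39 26 27
f 40 77 56
f 77 51 80
f 56 80 45
f 77 80 56
f 40 56 52
f 56 45 57
f 52 57 41
f 56 57 52
f 40 52 61
f 52 41 62
f 61 62 47
f 52 62 61
f 40 61 73
f 61 47 76
f 73 76 50
f 61 76 73
f 40 73 77
f 73 50 81
f 77 81 51
f 73 81 77
f 41 57 68
f 57 45 71
f 68 71 49
f 57 71 68
f 45 80 58
f 80 51 79
f 58 79 44
f 80 79 58
f 51 81 78
f 81 50 74
f 78 74 42
f 81 74 78
f 50 76 75
f 76 47 63
f 75 63 46
f 76 63 75
f 47 62 67
f 62 41 64
f 67 64 48
f 62 64 67
f 43 69 55
f 69 49 70
f 55 70 44
f 69 70 55
f 43 55 53
f 55 44 54
f 53 54 42
f 55 54 53
f 43 53 60
f 53 42 59
f 60 59 46
f 53 59 60
f 43 60 65
f 60 46 66
f 65 66 48
f 60 66 65
f 43 65 69
f 65 48 72
f 69 72 49
f 65 72 69
f 44 70 58
f 70 49 71
f 58 71 45
f 70 71 58
f 42 54 78
f 54 44 79
f 78 79 51
f 54 79 78
f 46 59 75
f 59 42 74
f 75 74 50
f 59 74 75
f 48 66 67
f 66 46 63
f 67 63 47
f 66 63 67
f 49 72 68
f 72 48 64
f 68 64 41
f 72 64 68

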